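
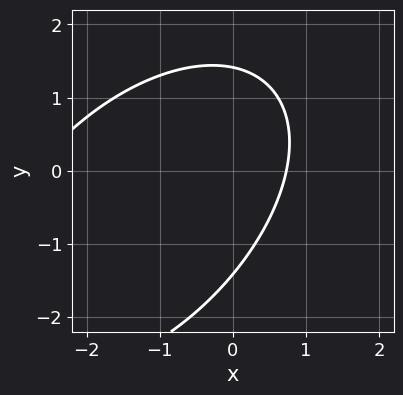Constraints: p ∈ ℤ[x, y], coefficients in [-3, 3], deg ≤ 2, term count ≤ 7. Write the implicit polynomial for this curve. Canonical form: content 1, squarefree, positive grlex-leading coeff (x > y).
x^2 - x*y + y^2 + 2*x - 2

The degree is 2 — a generic line meets the curve in up to 2 points.
The integer polynomial consistent with all of this is the stated p.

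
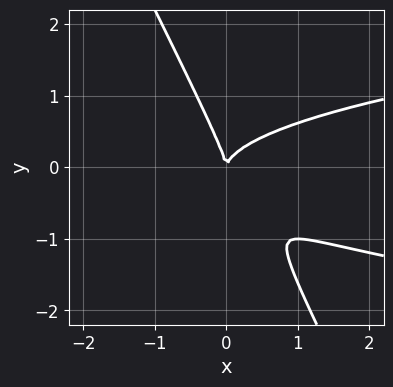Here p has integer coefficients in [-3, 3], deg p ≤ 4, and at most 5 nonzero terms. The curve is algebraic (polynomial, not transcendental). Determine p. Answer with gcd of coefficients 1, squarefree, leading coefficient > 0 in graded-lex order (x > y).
2*x*y^2 + y^3 - x^2

Degree: the shape is more complex than any degree-2 curve, so deg p = 3.
Checking where it meets the axes: it meets the y-axis at y = 0 (among the integer gridlines); it crosses the x-axis at the gridline x = 0.
The integer polynomial consistent with all of this is the stated p.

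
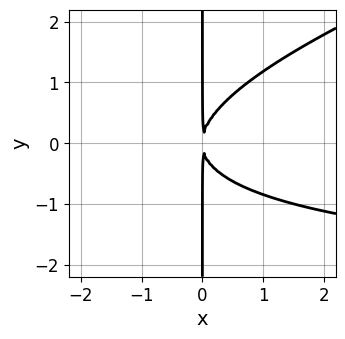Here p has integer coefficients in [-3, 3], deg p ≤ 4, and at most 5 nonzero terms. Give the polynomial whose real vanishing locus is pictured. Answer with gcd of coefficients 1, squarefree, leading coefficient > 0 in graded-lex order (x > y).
x^2*y - 3*x*y^2 + 3*x^2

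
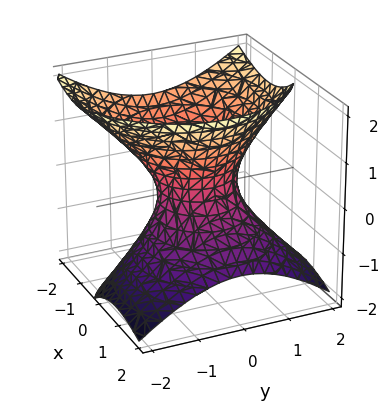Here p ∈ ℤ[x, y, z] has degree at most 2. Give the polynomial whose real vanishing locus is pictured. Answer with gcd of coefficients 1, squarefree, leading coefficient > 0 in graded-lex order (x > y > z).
3*x^2 + 3*x*z + 3*y^2 - 3*z^2 - 2

First, deg p = 2.
Next, checking where it meets the axes: it misses every integer gridline on the z-axis.
Finally, matching integer coefficients to the picture gives p.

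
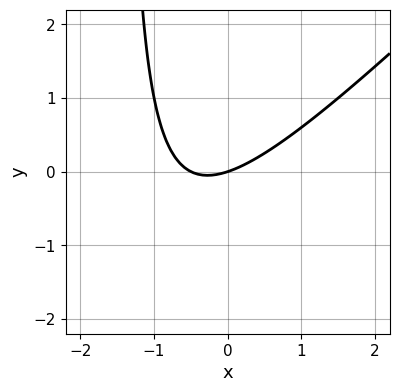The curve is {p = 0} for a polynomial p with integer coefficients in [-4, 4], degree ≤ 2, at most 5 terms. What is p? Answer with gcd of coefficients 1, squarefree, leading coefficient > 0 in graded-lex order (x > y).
First, deg p = 2. A generic line meets the curve in up to 2 points.
Then, from the visible intercepts: it crosses the x-axis at the gridline x = 0; it crosses the y-axis at the gridline y = 0.
Finally, matching integer coefficients to the picture gives p.

2*x^2 - 2*x*y + x - 3*y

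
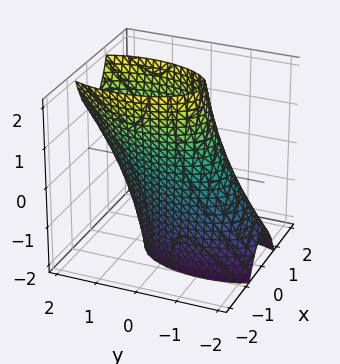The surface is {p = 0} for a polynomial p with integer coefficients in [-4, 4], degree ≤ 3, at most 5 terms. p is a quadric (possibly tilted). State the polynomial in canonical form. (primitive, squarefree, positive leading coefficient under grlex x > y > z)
(a) deg p = 2.
(b) Reading off the gridlines: it misses every integer gridline on the z-axis.
(c) These observations pin down the coefficients.

3*x^2 + y^2 - y*z - 2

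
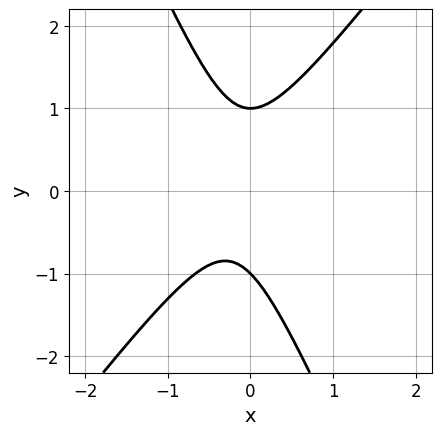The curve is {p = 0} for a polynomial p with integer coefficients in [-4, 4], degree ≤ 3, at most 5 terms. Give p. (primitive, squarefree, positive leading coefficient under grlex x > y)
3*x^2 - x*y - y^2 + x + 1

First, the degree is 2 — no degree-1 curve has this shape.
Next, from the axis intercepts and sections: the curve avoids every integer x-axis point in the box; among the integer gridlines, it crosses the y-axis at y ∈ {-1, 1}.
Finally, matching integer coefficients to the picture gives p.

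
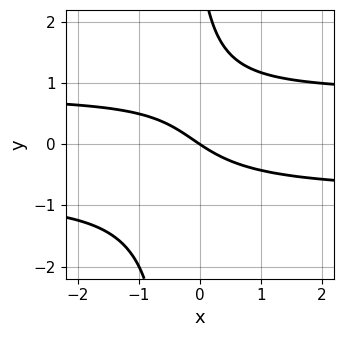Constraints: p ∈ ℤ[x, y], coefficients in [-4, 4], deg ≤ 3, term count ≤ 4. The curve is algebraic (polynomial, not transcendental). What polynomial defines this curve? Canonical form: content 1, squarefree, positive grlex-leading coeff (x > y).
3*x*y^2 + y^2 - 2*x - 3*y

(a) Degree: the shape is more complex than any degree-2 curve, so deg p = 3.
(b) Reading off the gridlines: one y-axis crossing is at y = 0; it crosses the x-axis at the gridline x = 0.
(c) Solving for integer coefficients yields p as stated.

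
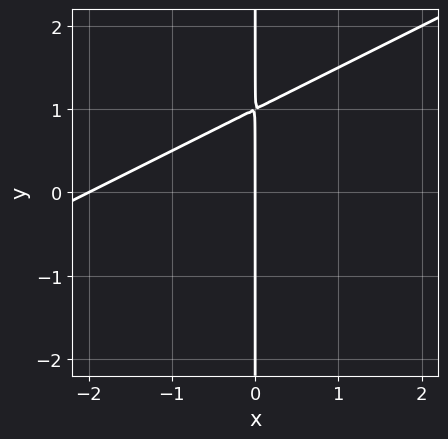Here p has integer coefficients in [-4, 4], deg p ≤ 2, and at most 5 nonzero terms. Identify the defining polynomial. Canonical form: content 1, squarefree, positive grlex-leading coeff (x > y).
(a) The degree is 2 — the shape is more complex than any degree-1 curve.
(b) Reading off the gridlines: every point of the y-axis in the box is on the curve; the x-axis gridline crossings are at x ∈ {-2, 0}.
(c) These observations pin down the coefficients.

x^2 - 2*x*y + 2*x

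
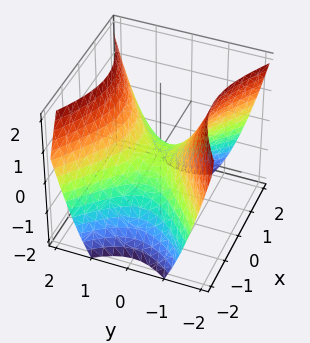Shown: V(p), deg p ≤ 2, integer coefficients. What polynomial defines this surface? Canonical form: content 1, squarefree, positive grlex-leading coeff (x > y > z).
2*x^2 - 3*y^2 + 3*z

First, the degree is 2 — a saddle surface; a quadric.
Next, symmetries: it's symmetric under y → −y, forcing even powers of y; the x ↦ −x reflection is a symmetry, so x appears only in even powers.
Then, from the visible intercepts: it meets the x-axis at x = 0 (among the integer gridlines); it crosses the y-axis at the gridline y = 0; it crosses the z-axis at the gridline z = 0.
Finally, putting this together gives p.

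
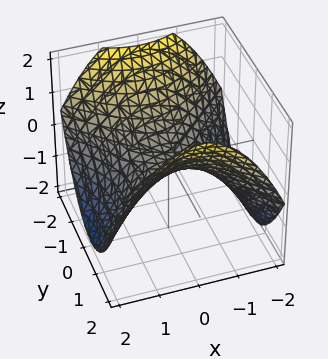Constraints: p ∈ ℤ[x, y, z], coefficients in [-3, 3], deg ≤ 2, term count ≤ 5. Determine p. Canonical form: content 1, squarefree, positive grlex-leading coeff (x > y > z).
Degree: a hyperbolic paraboloid; a quadric, so deg p = 2.
Symmetries: the x ↦ −x reflection is a symmetry, so x appears only in even powers; the y ↦ −y reflection is a symmetry, so y appears only in even powers.
Reading off the gridlines: it meets the x-axis at x = 0 (among the integer gridlines); one y-axis crossing is at y = 0; it meets the z-axis at z = 0 (among the integer gridlines).
Fitting integer coefficients to these (and the overall shape) gives p.

x^2 - y^2 + 2*z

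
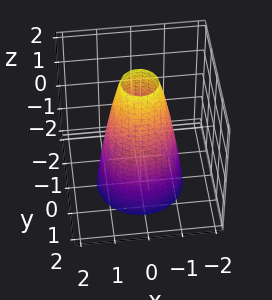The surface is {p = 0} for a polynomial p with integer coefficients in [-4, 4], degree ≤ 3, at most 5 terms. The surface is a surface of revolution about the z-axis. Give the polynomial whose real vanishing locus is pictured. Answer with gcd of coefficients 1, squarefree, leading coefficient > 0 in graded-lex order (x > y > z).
3*x^2 + 3*y^2 + z - 3

(a) Degree: the shape is more complex than any degree-1 surface, so deg p = 2.
(b) By symmetry, the surface is invariant under rotation about z: p = q(x² + y², z).
(c) Observable constraints: among the integer gridlines, it crosses the y-axis at y ∈ {-1, 1}; no z-intercept at any integer in the box; a circular section at z = -1 has radius between 1 and 2.
(d) Fitting integer coefficients to these (and the overall shape) gives p.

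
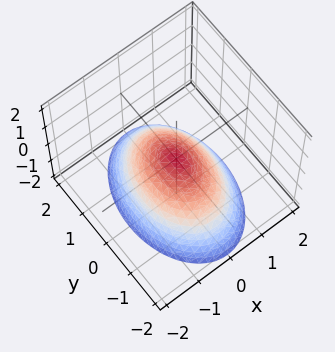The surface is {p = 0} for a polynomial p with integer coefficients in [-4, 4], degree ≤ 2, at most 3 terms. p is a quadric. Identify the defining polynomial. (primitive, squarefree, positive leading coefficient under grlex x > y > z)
First, degree: a single bowl opening along one axis; a quadric, so deg p = 2.
Next, symmetries: the x ↦ −x reflection is a symmetry, so x appears only in even powers; the y ↦ −y reflection is a symmetry, so y appears only in even powers.
Then, against the integer gridlines: it crosses the y-axis at the gridline y = 0; one x-axis crossing is at x = 0.
Finally, matching integer coefficients to the picture gives p.

2*x^2 + y^2 + 2*z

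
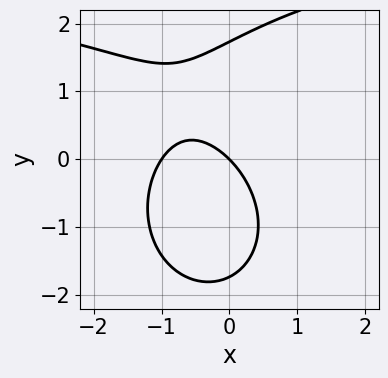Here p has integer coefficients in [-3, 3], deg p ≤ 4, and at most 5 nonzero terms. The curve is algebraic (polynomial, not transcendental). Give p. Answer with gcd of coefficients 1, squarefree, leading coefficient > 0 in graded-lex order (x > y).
x^2*y + y^3 - 3*x^2 - 3*x - 3*y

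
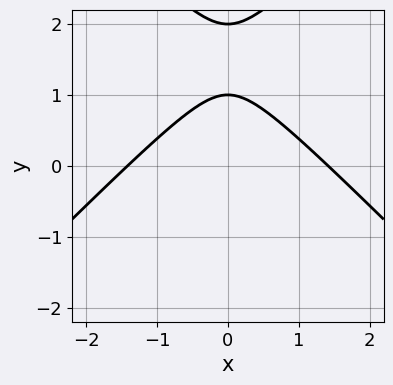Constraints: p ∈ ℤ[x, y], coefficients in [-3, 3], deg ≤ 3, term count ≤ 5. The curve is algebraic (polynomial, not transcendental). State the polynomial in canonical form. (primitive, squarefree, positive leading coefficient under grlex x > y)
First, the degree is 2 — the shape is more complex than any degree-1 curve.
Next, symmetries: mirror symmetry x ↦ −x ⇒ only even powers of x.
Then, from the visible intercepts: the y-axis gridline crossings are at y ∈ {1, 2}.
Finally, these observations pin down the coefficients.

x^2 - y^2 + 3*y - 2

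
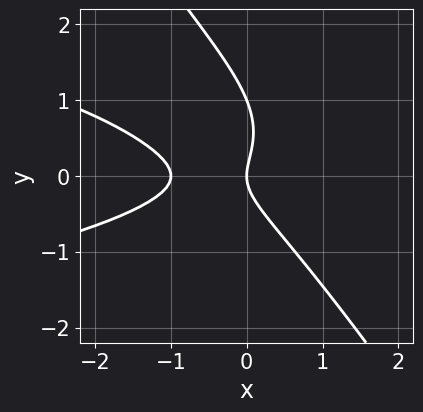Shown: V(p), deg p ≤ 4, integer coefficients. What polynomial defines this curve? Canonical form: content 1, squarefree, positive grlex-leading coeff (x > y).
1. Degree: the shape is more complex than any degree-2 curve, so deg p = 3.
2. From the axis intercepts and sections: among the integer gridlines, it crosses the x-axis at x ∈ {-1, 0}; the y-axis gridline crossings are at y ∈ {0, 1}.
3. Matching integer coefficients to the picture gives p.

3*x*y^2 + 2*y^3 + 2*x^2 - 2*y^2 + 2*x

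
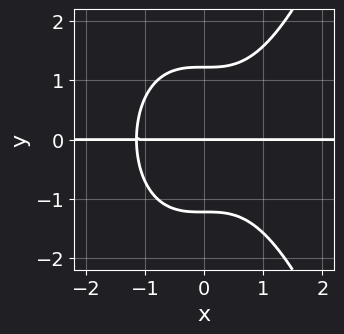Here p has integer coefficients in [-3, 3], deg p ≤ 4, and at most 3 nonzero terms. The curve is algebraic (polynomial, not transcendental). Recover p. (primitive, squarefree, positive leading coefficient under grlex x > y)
The degree is 4 — no degree-3 curve has this shape.
From the axis intercepts and sections: it crosses the y-axis at the gridline y = 0; the visible x-axis segment lies entirely on the curve.
Together with the visible shape, these determine p as stated.

2*x^3*y - 2*y^3 + 3*y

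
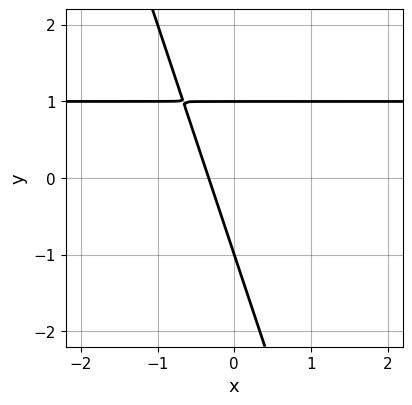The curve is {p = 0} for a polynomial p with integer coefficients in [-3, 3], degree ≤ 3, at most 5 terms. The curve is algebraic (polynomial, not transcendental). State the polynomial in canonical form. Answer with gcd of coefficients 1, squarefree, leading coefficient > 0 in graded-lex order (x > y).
3*x*y + y^2 - 3*x - 1

First, the degree is 2 — a generic line meets the curve in up to 2 points.
Next, against the integer gridlines: the y-axis gridline crossings are at y ∈ {-1, 1}.
Finally, fitting integer coefficients to these (and the overall shape) gives p.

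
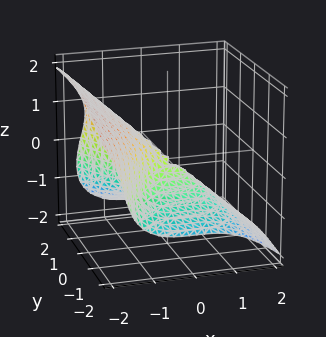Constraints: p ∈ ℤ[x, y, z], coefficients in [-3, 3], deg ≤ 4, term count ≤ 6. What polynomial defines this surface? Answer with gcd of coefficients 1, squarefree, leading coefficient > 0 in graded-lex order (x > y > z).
2*x^3 + 3*z^3 + 2*y^2 - 2*y*z

(a) Degree: no degree-2 surface has this shape, so deg p = 3.
(b) Reading off the gridlines: it crosses the y-axis at the gridline y = 0; it crosses the x-axis at the gridline x = 0.
(c) Matching integer coefficients to the picture gives p.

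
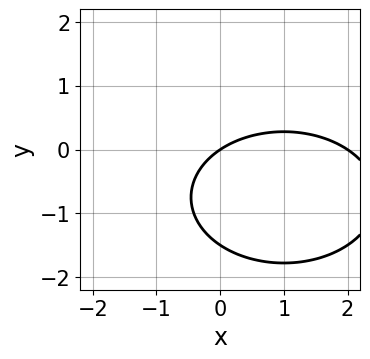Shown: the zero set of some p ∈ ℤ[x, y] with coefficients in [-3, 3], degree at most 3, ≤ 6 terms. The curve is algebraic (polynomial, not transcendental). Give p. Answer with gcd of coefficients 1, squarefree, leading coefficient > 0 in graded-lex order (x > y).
1. The degree is 2 — a generic line meets the curve in up to 2 points.
2. Against the integer gridlines: it crosses the y-axis at the gridline y = 0; among the integer gridlines, it crosses the x-axis at x ∈ {0, 2}.
3. The integer polynomial consistent with all of this is the stated p.

x^2 + 2*y^2 - 2*x + 3*y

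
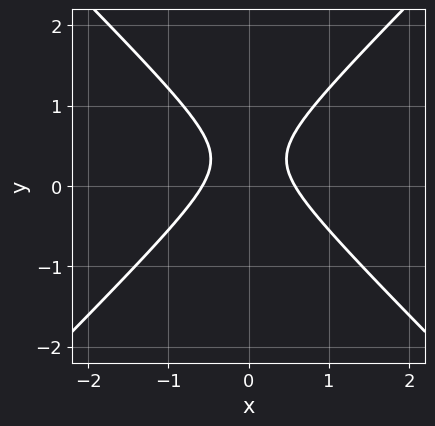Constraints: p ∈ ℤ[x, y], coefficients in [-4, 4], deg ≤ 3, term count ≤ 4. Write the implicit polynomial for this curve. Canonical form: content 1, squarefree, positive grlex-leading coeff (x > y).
3*x^2 - 3*y^2 + 2*y - 1

First, degree: no degree-1 curve has this shape, so deg p = 2.
Next, symmetries: mirror symmetry x ↦ −x ⇒ only even powers of x.
Then, from the axis intercepts and sections: no y-intercept at any integer in the box.
Finally, matching integer coefficients to the picture gives p.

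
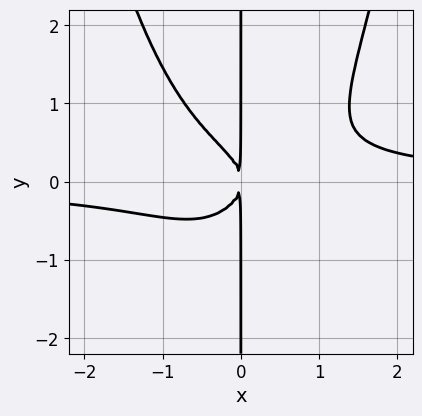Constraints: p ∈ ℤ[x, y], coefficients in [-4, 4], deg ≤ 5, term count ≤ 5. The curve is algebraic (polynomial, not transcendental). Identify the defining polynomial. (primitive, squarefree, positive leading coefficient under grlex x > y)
3*x^3*y - 3*x*y^2 - 2*x^2

First, deg p = 4.
Next, from the visible intercepts: the visible y-axis segment lies entirely on the curve.
Finally, fitting integer coefficients to these (and the overall shape) gives p.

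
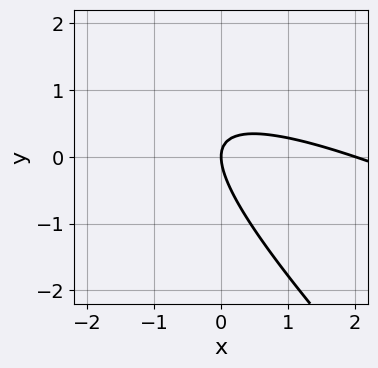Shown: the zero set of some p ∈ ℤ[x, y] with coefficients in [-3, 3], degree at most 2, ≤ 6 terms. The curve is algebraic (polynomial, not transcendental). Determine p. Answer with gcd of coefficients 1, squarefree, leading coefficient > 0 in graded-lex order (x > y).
x^2 + 3*x*y + 2*y^2 - 2*x

(a) The degree is 2 — a generic line meets the curve in up to 2 points.
(b) From the axis intercepts and sections: it meets the y-axis at y = 0 (among the integer gridlines); the x-axis gridline crossings are at x ∈ {0, 2}.
(c) Together with the visible shape, these determine p as stated.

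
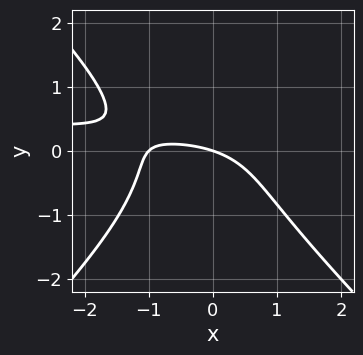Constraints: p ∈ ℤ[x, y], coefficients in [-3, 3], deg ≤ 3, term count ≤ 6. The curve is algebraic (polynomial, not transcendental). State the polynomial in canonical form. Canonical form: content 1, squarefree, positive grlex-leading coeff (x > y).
2*x^2*y - 2*y^3 - x^2 - x - 3*y

1. deg p = 3. No degree-2 curve has this shape.
2. Observable constraints: it crosses the y-axis at the gridline y = 0; among the integer gridlines, it crosses the x-axis at x ∈ {-1, 0}.
3. Assembling these constraints gives the stated polynomial.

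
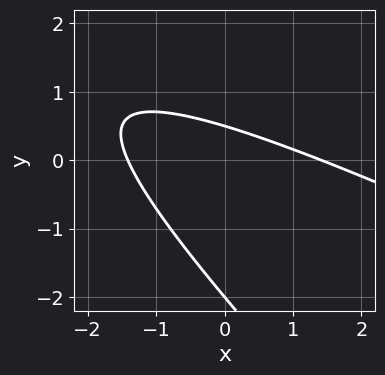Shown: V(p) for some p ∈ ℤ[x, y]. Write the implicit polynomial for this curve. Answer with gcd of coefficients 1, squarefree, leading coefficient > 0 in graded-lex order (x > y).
x^2 + 3*x*y + 2*y^2 + 3*y - 2

First, deg p = 2. A generic line meets the curve in up to 2 points.
Next, from the visible intercepts: it meets the y-axis at y = -2 (among the integer gridlines).
Finally, matching integer coefficients to the picture gives p.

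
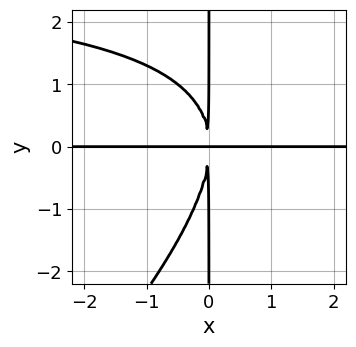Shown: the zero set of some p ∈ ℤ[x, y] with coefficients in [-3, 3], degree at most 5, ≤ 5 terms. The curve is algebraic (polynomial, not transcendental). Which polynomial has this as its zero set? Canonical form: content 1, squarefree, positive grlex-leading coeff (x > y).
The degree is 4 — a generic line meets the curve in up to 4 points.
Against the integer gridlines: the visible x-axis segment lies entirely on the curve; every point of the y-axis in the box is on the curve.
Fitting integer coefficients to these (and the overall shape) gives p.

x^2*y^2 - x*y^3 - 3*x^2*y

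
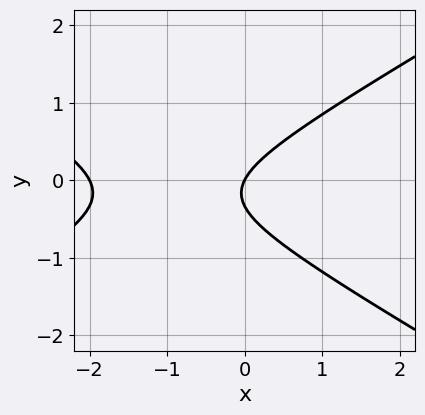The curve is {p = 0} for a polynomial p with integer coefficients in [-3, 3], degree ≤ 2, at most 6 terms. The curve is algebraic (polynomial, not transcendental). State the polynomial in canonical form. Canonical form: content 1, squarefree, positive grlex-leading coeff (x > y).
1. deg p = 2. No degree-1 curve has this shape.
2. From the visible intercepts: one y-axis crossing is at y = 0; the x-axis gridline crossings are at x ∈ {-2, 0}.
3. Fitting integer coefficients to these (and the overall shape) gives p.

x^2 - 3*y^2 + 2*x - y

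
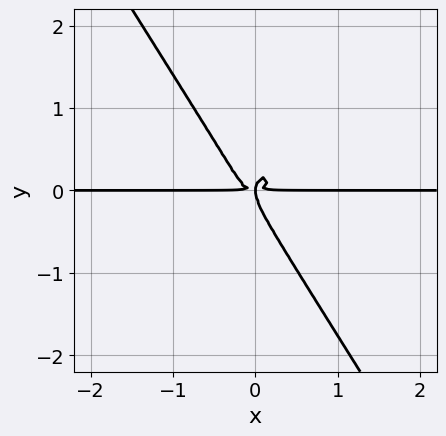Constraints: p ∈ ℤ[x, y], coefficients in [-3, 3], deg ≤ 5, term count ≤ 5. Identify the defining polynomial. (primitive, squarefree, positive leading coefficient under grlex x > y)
3*x^3*y + 2*x*y^3 + 2*y^4 - x*y^2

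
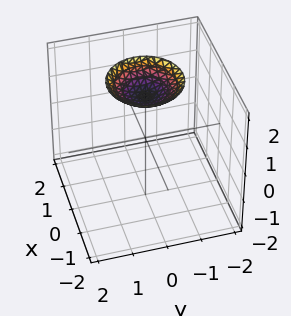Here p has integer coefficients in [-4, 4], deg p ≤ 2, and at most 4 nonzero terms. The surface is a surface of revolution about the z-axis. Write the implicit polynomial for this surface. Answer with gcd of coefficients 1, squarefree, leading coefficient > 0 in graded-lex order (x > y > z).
(a) The degree is 2 — a generic line meets the surface in up to 2 points.
(b) Symmetries: every cross-section ⟂ z is a circle, so x, y appear only via x² + y².
(c) From the visible intercepts: it misses every integer gridline on the y-axis; no x-intercept at any integer in the box.
(d) The integer polynomial consistent with all of this is the stated p.

x^2 + y^2 - 2*z + 3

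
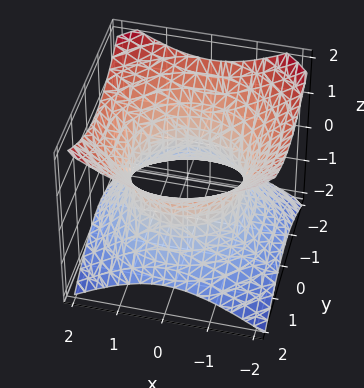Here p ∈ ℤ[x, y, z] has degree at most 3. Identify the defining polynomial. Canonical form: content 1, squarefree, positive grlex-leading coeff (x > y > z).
2*x^2 + 2*y^2 - 3*z^2 - 3

1. The degree is 2 — an hourglass — one-sheet hyperboloid; a quadric.
2. Symmetries: rotational symmetry about the z-axis ⇒ p depends on x, y only through x² + y²; mirror symmetry z ↦ −z ⇒ only even powers of z.
3. Observable constraints: it misses every integer gridline on the z-axis; a circular section at z = 0 has radius between 1 and 2.
4. The integer polynomial consistent with all of this is the stated p.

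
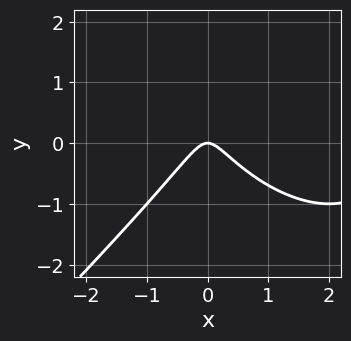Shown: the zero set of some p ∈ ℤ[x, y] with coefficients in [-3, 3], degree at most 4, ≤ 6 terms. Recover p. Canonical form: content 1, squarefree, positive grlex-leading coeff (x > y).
The degree is 3 — no degree-2 curve has this shape.
Observable constraints: it crosses the x-axis at the gridline x = 0; it crosses the y-axis at the gridline y = 0.
Matching integer coefficients to the picture gives p.

x^3 - y^3 - 3*x^2 + 2*y^2 - y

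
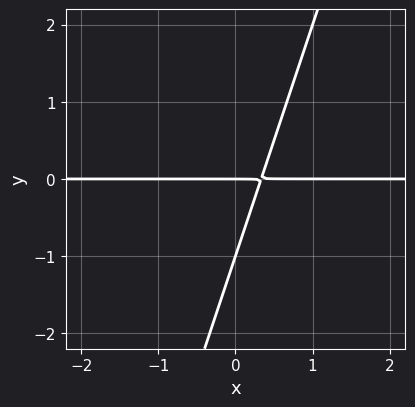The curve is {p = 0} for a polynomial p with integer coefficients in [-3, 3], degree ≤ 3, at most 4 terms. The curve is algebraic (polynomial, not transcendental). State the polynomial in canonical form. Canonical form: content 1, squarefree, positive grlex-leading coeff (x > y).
3*x*y - y^2 - y

deg p = 2. No degree-1 curve has this shape.
Observable constraints: the y-axis gridline crossings are at y ∈ {-1, 0}; every point of the x-axis in the box is on the curve.
Matching integer coefficients to the picture gives p.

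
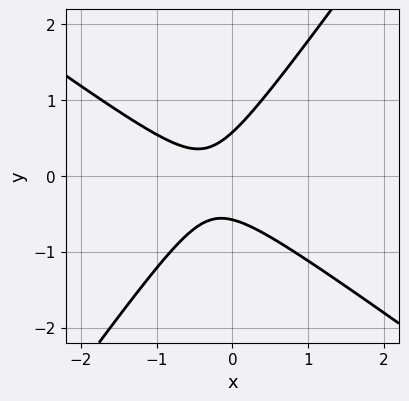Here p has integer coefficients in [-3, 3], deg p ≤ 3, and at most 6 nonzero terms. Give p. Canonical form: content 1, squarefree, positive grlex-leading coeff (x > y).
First, degree: the shape is more complex than any degree-1 curve, so deg p = 2.
Then, from the axis intercepts and sections: no x-intercept at any integer in the box.
Finally, fitting integer coefficients to these (and the overall shape) gives p.

3*x^2 + 2*x*y - 3*y^2 + 2*x + 1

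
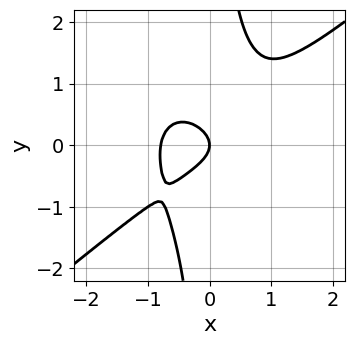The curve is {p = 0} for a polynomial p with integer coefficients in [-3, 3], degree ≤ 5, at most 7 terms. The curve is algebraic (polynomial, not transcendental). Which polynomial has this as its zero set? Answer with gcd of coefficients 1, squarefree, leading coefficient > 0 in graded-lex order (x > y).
2*x^4 - x^3*y - 2*x*y^3 + 2*y^2 + x

Degree: a generic line meets the curve in up to 4 points, so deg p = 4.
From the visible intercepts: it meets the x-axis at x = 0 (among the integer gridlines); it crosses the y-axis at the gridline y = 0.
These observations pin down the coefficients.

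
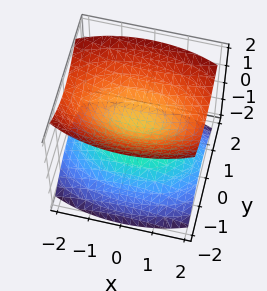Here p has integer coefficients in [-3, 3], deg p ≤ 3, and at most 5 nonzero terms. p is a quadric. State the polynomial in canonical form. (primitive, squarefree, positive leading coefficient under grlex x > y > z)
x^2 + 3*y^2 - 3*z^2 + 1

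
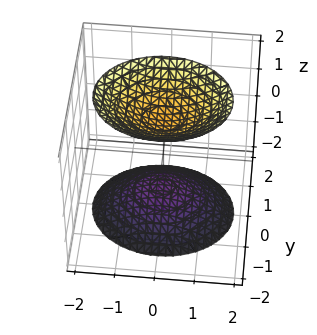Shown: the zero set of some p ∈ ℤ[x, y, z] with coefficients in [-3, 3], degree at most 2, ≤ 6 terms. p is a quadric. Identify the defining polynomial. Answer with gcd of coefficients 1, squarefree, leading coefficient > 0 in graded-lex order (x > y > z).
2*x^2 + 3*y^2 - 2*z^2 + 3

First, the picture has 2 separate pieces. Treating them together as one polynomial.
Then, deg p = 2. Two sheets facing apart; a quadric.
Then, symmetries: it's symmetric under x → −x, forcing even powers of x; it's symmetric under y → −y, forcing even powers of y; it's symmetric under z → −z, forcing even powers of z.
Next, against the integer gridlines: it misses every integer gridline on the x-axis; it misses every integer gridline on the y-axis.
Finally, the integer polynomial consistent with all of this is the stated p.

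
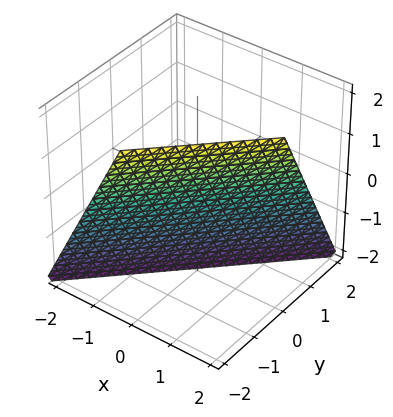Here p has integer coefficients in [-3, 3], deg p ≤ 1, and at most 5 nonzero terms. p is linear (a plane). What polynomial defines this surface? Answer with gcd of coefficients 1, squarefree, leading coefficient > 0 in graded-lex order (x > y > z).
2*x - 2*y - z - 2

(a) Degree: every cross-section is a straight line — this is a plane, so deg p = 1.
(b) Checking where it meets the axes: one z-axis crossing is at z = -2; one y-axis crossing is at y = -1; it crosses the x-axis at the gridline x = 1.
(c) Fitting integer coefficients to these (and the overall shape) gives p.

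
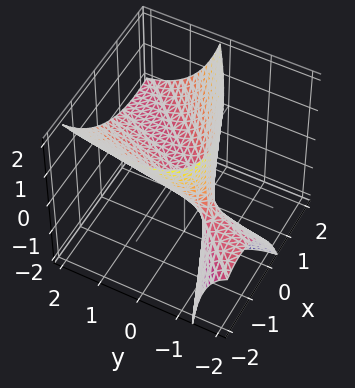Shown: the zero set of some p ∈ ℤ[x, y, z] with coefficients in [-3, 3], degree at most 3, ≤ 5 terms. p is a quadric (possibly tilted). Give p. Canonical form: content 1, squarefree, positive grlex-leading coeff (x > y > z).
First, the degree is 2 — the shape is more complex than any degree-1 surface.
Next, reading off the gridlines: it meets the x-axis at x = 0 (among the integer gridlines); it crosses the y-axis at the gridline y = 0; it meets the z-axis at z = 0 (among the integer gridlines).
Finally, assembling these constraints gives the stated polynomial.

2*x^2 - 3*x*y + y^2 - 3*y*z - 3*z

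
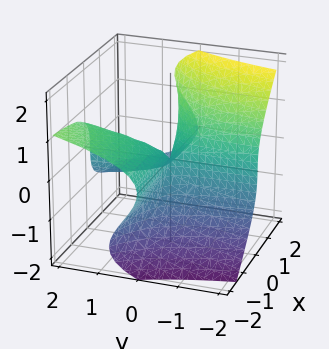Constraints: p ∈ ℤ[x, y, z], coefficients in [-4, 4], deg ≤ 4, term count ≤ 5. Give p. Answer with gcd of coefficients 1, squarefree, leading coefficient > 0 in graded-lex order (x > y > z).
deg p = 3. No degree-2 surface has this shape.
Observable constraints: every point of the x-axis in the box is on the surface; one z-axis crossing is at z = 0; every point of the y-axis in the box is on the surface.
The integer polynomial consistent with all of this is the stated p.

x*z^2 - z^3 - x*y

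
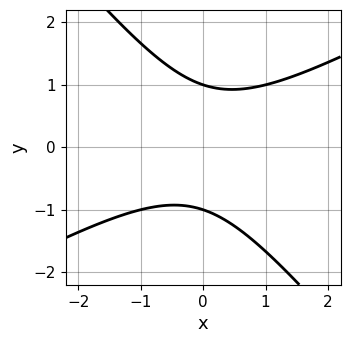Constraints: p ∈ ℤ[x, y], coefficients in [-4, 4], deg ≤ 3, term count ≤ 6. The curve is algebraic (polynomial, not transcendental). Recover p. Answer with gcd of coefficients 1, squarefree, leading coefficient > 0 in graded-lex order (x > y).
2*x^2 - 2*x*y - 3*y^2 + 3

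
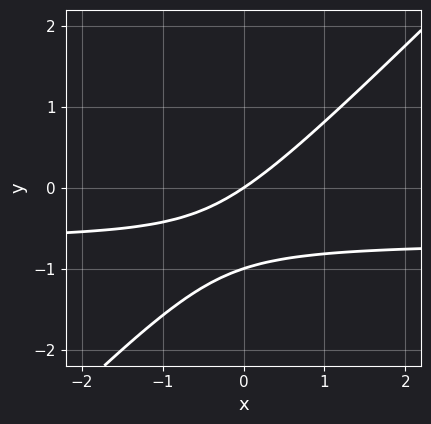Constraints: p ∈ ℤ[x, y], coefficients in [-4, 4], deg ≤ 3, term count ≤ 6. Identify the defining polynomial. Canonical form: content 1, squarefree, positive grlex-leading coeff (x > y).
3*x*y - 3*y^2 + 2*x - 3*y

1. deg p = 2.
2. Observable constraints: it meets the x-axis at x = 0 (among the integer gridlines); the y-axis gridline crossings are at y ∈ {-1, 0}.
3. Putting this together gives p.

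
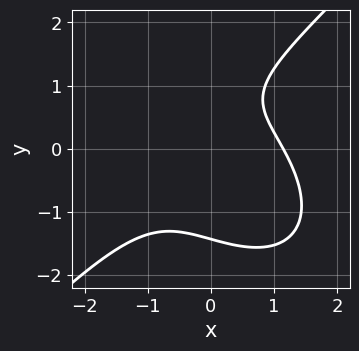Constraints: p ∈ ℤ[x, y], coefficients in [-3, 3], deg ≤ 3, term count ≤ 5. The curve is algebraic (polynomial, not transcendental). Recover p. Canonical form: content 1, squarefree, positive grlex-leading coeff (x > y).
2*x^3 - 2*y^3 + 2*x*y + 2*y - 3

First, degree: the shape is more complex than any degree-2 curve, so deg p = 3.
Finally, putting this together gives p.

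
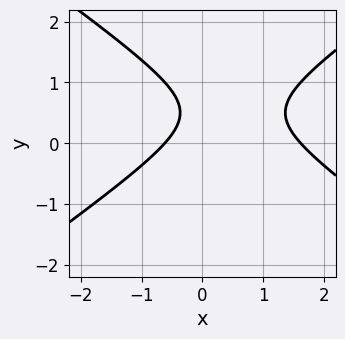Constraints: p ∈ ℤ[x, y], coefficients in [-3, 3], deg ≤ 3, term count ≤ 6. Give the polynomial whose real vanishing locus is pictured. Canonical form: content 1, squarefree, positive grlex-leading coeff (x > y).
1. deg p = 2. The shape is more complex than any degree-1 curve.
2. From the visible intercepts: no y-intercept at any integer in the box.
3. Fitting integer coefficients to these (and the overall shape) gives p.

x^2 - 2*y^2 - x + 2*y - 1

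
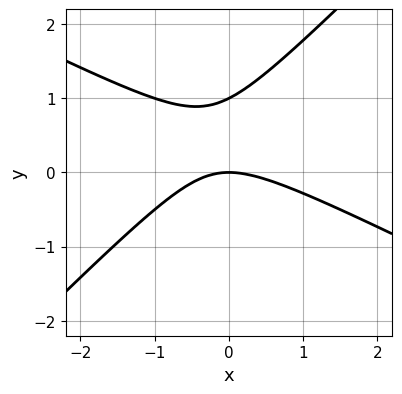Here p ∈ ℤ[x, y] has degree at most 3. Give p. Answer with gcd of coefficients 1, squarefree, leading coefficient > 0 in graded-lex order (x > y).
First, the degree is 2 — a generic line meets the curve in up to 2 points.
Next, observable constraints: it crosses the x-axis at the gridline x = 0; among the integer gridlines, it crosses the y-axis at y ∈ {0, 1}.
Finally, solving for integer coefficients yields p as stated.

x^2 + x*y - 2*y^2 + 2*y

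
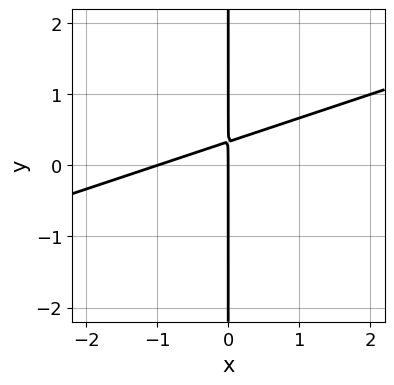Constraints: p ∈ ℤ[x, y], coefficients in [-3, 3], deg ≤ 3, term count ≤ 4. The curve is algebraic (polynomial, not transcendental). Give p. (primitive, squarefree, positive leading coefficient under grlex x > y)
(a) Degree: no degree-1 curve has this shape, so deg p = 2.
(b) Observable constraints: among the integer gridlines, it crosses the x-axis at x ∈ {-1, 0}; the visible y-axis segment lies entirely on the curve.
(c) These observations pin down the coefficients.

x^2 - 3*x*y + x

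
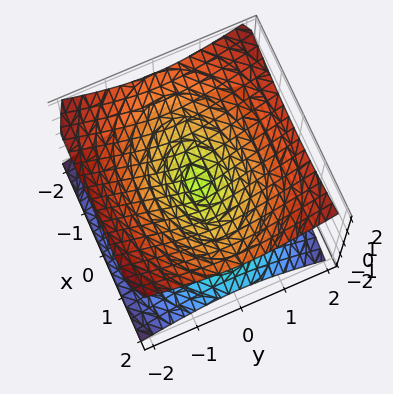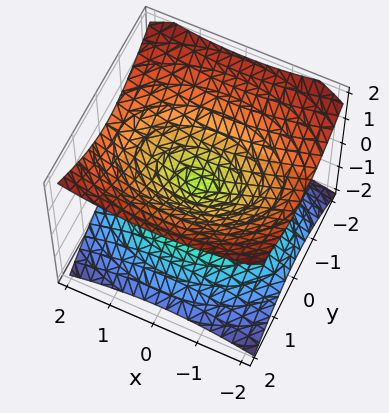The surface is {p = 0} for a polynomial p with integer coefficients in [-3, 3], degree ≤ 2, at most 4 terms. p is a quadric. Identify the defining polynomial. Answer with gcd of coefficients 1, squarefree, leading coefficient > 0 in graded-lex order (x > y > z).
The degree is 2 — a double cone through the origin; a quadric.
Symmetries: mirror symmetry y ↦ −y ⇒ only even powers of y; mirror symmetry z ↦ −z ⇒ only even powers of z; the x ↦ −x reflection is a symmetry, so x appears only in even powers.
From the visible intercepts: it crosses the z-axis at the gridline z = 0; one x-axis crossing is at x = 0.
Assembling these constraints gives the stated polynomial.

x^2 + 2*y^2 - 3*z^2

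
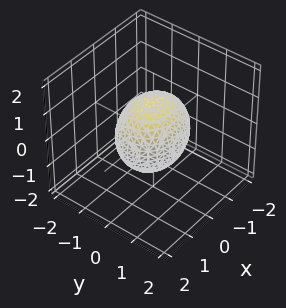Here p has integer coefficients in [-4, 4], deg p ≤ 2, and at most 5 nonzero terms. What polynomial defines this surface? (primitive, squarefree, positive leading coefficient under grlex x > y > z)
(a) The degree is 2 — bounded and convex; a quadric.
(b) Symmetries: the z ↦ −z reflection is a symmetry, so z appears only in even powers; the x ↦ −x reflection is a symmetry, so x appears only in even powers; the y ↦ −y reflection is a symmetry, so y appears only in even powers.
(c) Reading off the gridlines: among the integer gridlines, it crosses the y-axis at y ∈ {-1, 1}.
(d) Fitting integer coefficients to these (and the overall shape) gives p.

2*x^2 + 3*y^2 + 2*z^2 - 3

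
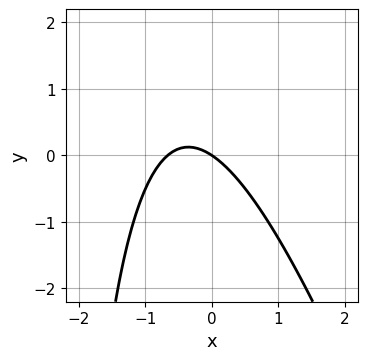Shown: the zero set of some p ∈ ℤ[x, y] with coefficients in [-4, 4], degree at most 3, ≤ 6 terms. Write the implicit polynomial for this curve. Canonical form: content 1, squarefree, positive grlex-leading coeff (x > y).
3*x^2 + x*y + 2*x + 3*y

(a) Degree: a generic line meets the curve in up to 2 points, so deg p = 2.
(b) From the axis intercepts and sections: it crosses the x-axis at the gridline x = 0; it meets the y-axis at y = 0 (among the integer gridlines).
(c) Matching integer coefficients to the picture gives p.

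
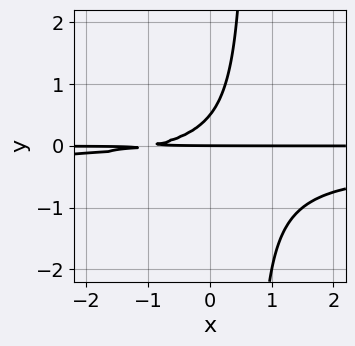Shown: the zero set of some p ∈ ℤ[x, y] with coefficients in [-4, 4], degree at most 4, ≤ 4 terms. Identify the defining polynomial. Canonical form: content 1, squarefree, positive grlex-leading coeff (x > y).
Degree: the shape is more complex than any degree-2 curve, so deg p = 3.
Observable constraints: every point of the x-axis in the box is on the curve; it meets the y-axis at y = 0 (among the integer gridlines).
Putting this together gives p.

3*x*y^2 + x*y - 2*y^2 + y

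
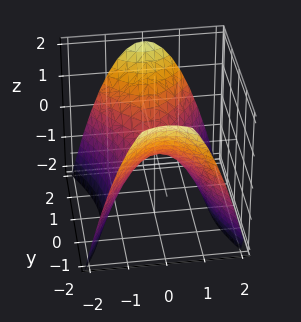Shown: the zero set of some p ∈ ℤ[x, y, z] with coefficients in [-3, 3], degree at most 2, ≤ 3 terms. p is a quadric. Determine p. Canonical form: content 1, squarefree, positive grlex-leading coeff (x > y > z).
1. Degree: a saddle surface; a quadric, so deg p = 2.
2. Symmetries: the x ↦ −x reflection is a symmetry, so x appears only in even powers; it's symmetric under y → −y, forcing even powers of y.
3. Checking where it meets the axes: one z-axis crossing is at z = 0; it meets the y-axis at y = 0 (among the integer gridlines); one x-axis crossing is at x = 0.
4. Putting this together gives p.

2*x^2 - y^2 + 2*z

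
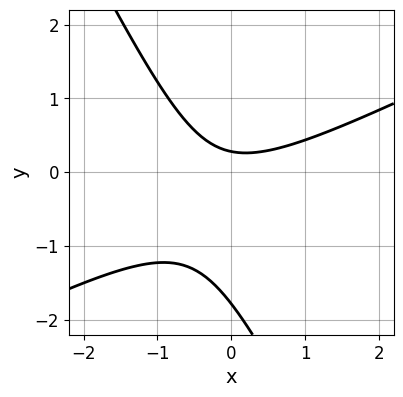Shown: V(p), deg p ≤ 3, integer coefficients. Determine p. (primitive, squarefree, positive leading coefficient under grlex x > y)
First, deg p = 2. No degree-1 curve has this shape.
Then, from the axis intercepts and sections: no x-intercept at any integer in the box.
Finally, solving for integer coefficients yields p as stated.

2*x^2 - 3*x*y - 2*y^2 - 3*y + 1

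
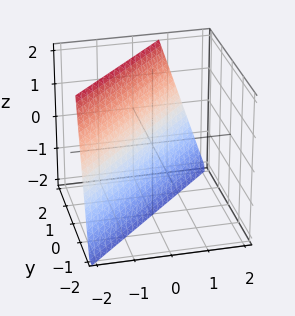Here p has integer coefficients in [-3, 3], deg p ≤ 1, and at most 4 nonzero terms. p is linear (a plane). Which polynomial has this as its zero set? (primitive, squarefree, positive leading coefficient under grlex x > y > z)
3*x - 3*y + z + 2

(a) The degree is 1 — every cross-section is a straight line — this is a plane.
(b) Observable constraints: it crosses the z-axis at the gridline z = -2.
(c) Putting this together gives p.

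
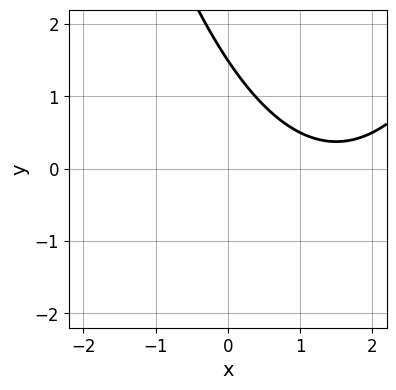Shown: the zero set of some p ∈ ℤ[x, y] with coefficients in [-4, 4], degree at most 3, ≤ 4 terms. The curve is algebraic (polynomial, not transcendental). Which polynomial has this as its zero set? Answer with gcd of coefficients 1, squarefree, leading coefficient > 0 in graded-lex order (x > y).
1. deg p = 2. No degree-1 curve has this shape.
2. Checking where it meets the axes: it misses every integer gridline on the x-axis.
3. Assembling these constraints gives the stated polynomial.

x^2 - 3*x - 2*y + 3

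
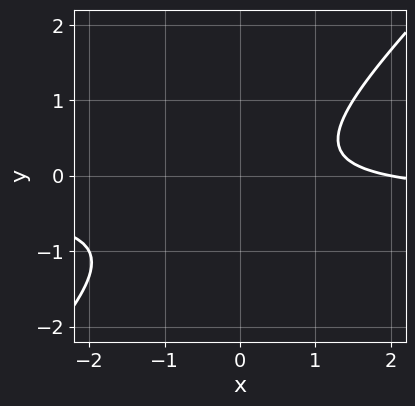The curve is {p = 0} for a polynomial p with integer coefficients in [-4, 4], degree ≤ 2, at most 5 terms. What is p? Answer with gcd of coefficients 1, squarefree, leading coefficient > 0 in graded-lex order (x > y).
3*x*y - 3*y^2 + x - y - 2

First, the degree is 2 — the shape is more complex than any degree-1 curve.
Next, against the integer gridlines: it meets the x-axis at x = 2 (among the integer gridlines); no y-intercept at any integer in the box.
Finally, the integer polynomial consistent with all of this is the stated p.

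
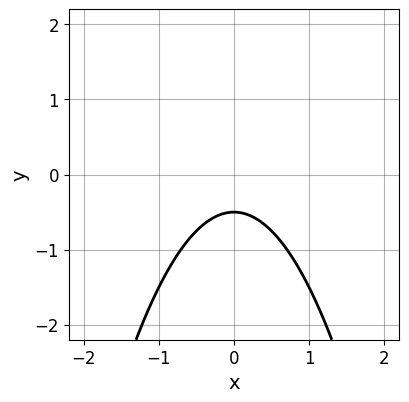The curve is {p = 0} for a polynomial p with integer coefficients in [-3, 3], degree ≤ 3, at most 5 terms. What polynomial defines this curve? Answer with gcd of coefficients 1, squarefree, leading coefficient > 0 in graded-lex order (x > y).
2*x^2 + 2*y + 1

First, degree: the shape is more complex than any degree-1 curve, so deg p = 2.
Then, symmetries: it's symmetric under x → −x, forcing even powers of x.
Next, checking where it meets the axes: it misses every integer gridline on the x-axis.
Finally, fitting integer coefficients to these (and the overall shape) gives p.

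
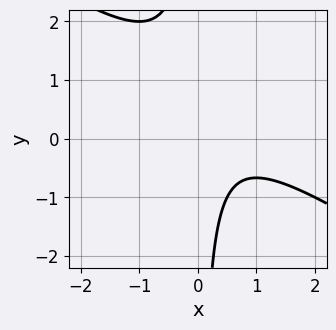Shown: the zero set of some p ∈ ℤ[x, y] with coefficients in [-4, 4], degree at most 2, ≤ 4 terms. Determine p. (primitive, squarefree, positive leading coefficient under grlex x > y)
2*x^2 + 3*x*y - 2*x + 2

The degree is 2 — the shape is more complex than any degree-1 curve.
Observable constraints: no y-intercept at any integer in the box; the curve avoids every integer x-axis point in the box.
These observations pin down the coefficients.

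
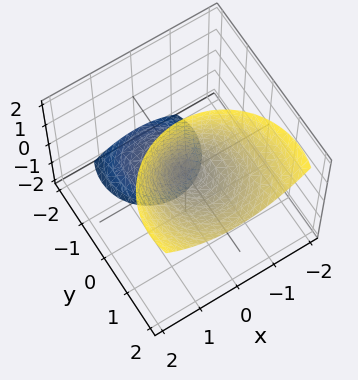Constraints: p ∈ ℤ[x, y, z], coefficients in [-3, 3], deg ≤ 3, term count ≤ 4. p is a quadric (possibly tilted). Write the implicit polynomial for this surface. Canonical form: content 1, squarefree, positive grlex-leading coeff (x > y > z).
(a) There are 2 components. They look like related sheets of one shape, so recover p as a whole.
(b) Degree: no degree-1 surface has this shape, so deg p = 2.
(c) From the axis intercepts and sections: it meets the x-axis at x = 0 (among the integer gridlines); it meets the z-axis at z = 0 (among the integer gridlines); it meets the y-axis at y = 0 (among the integer gridlines).
(d) Putting this together gives p.

2*x^2 + 2*y^2 - 3*y*z - z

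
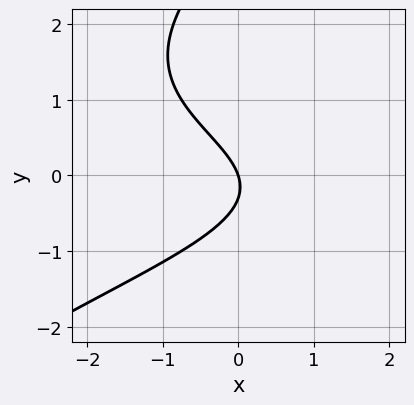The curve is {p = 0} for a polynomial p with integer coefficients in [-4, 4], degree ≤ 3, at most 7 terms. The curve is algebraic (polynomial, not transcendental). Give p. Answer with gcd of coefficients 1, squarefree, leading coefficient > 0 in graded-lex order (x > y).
1. deg p = 3. A generic line meets the curve in up to 3 points.
2. From the axis intercepts and sections: one y-axis crossing is at y = 0; it meets the x-axis at x = 0 (among the integer gridlines).
3. Putting this together gives p.

x*y^2 - y^3 + 3*y^2 + 3*x + y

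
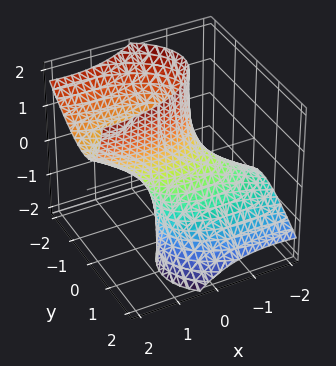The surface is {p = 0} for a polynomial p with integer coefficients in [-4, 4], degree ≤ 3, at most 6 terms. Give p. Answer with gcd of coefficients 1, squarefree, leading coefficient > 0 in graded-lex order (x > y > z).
(a) The degree is 2 — a generic line meets the surface in up to 2 points.
(b) Checking where it meets the axes: the x-axis gridline crossings are at x ∈ {-1, 1}; the surface avoids every integer z-axis point in the box.
(c) The integer polynomial consistent with all of this is the stated p.

x^2 - 2*x*z + 3*y^2 + 3*y*z - 1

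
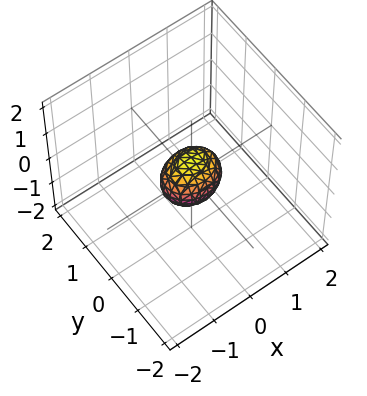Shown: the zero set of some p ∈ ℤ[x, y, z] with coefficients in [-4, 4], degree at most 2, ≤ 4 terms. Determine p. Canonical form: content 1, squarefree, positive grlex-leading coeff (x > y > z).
The degree is 2 — a closed, bounded, convex surface; a quadric.
Symmetries: mirror symmetry z ↦ −z ⇒ only even powers of z; it's symmetric under x → −x, forcing even powers of x; the y ↦ −y reflection is a symmetry, so y appears only in even powers.
Fitting integer coefficients to these (and the overall shape) gives p.

2*x^2 + 3*y^2 + 2*z^2 - 1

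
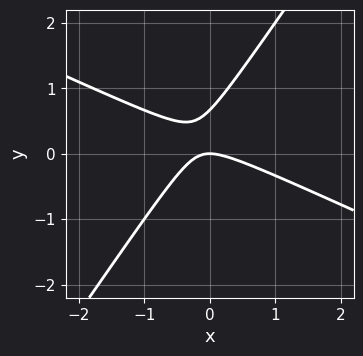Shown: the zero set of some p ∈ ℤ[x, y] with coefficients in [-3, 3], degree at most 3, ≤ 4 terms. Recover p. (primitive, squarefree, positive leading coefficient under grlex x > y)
2*x^2 + 3*x*y - 3*y^2 + 2*y

Degree: a generic line meets the curve in up to 2 points, so deg p = 2.
Checking where it meets the axes: it meets the y-axis at y = 0 (among the integer gridlines); one x-axis crossing is at x = 0.
Fitting integer coefficients to these (and the overall shape) gives p.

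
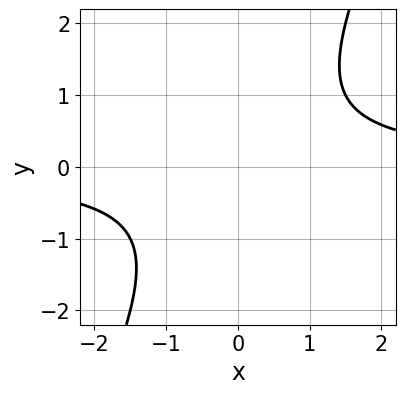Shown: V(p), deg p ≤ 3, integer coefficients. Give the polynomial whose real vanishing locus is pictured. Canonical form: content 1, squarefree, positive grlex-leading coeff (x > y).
First, the degree is 2 — no degree-1 curve has this shape.
Then, from the axis intercepts and sections: the curve avoids every integer x-axis point in the box; no y-intercept at any integer in the box.
Finally, matching integer coefficients to the picture gives p.

2*x*y - y^2 - 2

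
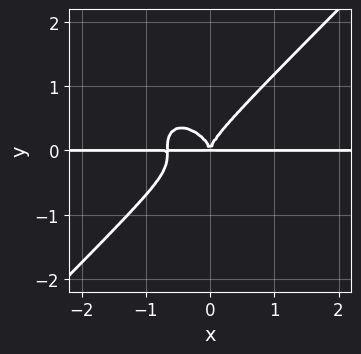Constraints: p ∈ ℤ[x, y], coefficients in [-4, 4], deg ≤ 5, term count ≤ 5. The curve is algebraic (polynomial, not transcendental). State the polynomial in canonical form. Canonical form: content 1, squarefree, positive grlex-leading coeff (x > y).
First, degree: a generic line meets the curve in up to 4 points, so deg p = 4.
Next, observable constraints: every point of the x-axis in the box is on the curve.
Finally, putting this together gives p.

3*x^3*y - 3*y^4 + 2*x^2*y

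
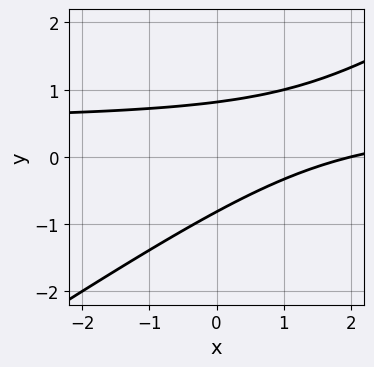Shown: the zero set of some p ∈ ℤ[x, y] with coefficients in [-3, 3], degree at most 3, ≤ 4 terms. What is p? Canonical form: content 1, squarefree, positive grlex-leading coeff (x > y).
Degree: a generic line meets the curve in up to 2 points, so deg p = 2.
Reading off the gridlines: it crosses the x-axis at the gridline x = 2.
These observations pin down the coefficients.

2*x*y - 3*y^2 - x + 2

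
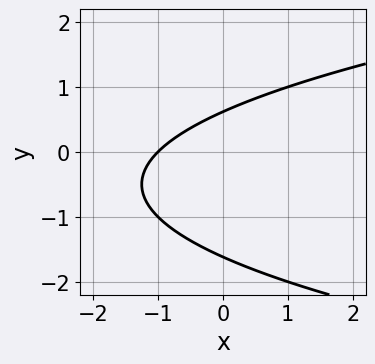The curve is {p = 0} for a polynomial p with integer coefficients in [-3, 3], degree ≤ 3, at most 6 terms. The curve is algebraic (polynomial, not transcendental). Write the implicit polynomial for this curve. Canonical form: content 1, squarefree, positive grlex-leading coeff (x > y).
(a) deg p = 2.
(b) Against the integer gridlines: it meets the x-axis at x = -1 (among the integer gridlines).
(c) The integer polynomial consistent with all of this is the stated p.

y^2 - x + y - 1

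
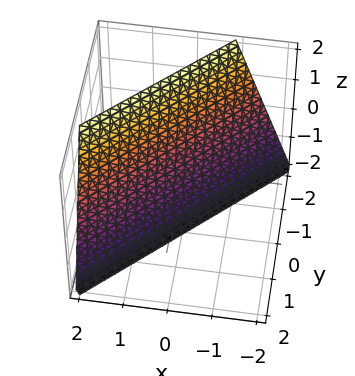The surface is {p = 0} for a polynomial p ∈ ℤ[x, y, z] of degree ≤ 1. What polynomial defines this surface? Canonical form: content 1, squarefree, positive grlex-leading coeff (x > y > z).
3*x - 3*y - z - 2

1. Degree: the surface is flat (a plane), so deg p = 1.
2. Observable constraints: one z-axis crossing is at z = -2.
3. Matching integer coefficients to the picture gives p.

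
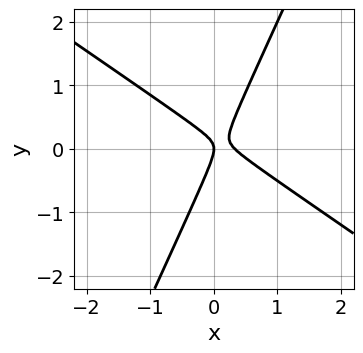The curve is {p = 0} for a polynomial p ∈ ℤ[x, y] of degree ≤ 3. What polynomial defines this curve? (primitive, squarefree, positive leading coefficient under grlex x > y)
First, the degree is 2 — a generic line meets the curve in up to 2 points.
Then, from the visible intercepts: one x-axis crossing is at x = 0; it meets the y-axis at y = 0 (among the integer gridlines).
Finally, the integer polynomial consistent with all of this is the stated p.

3*x^2 + 3*x*y - 2*y^2 - x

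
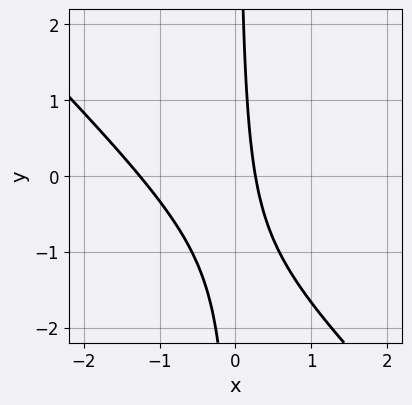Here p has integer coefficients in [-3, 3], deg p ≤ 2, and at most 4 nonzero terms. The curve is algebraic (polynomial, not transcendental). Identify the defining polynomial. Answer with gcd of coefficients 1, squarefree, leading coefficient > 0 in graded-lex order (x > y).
3*x^2 + 3*x*y + 3*x - 1

1. Degree: a generic line meets the curve in up to 2 points, so deg p = 2.
2. Observable constraints: no y-intercept at any integer in the box.
3. Solving for integer coefficients yields p as stated.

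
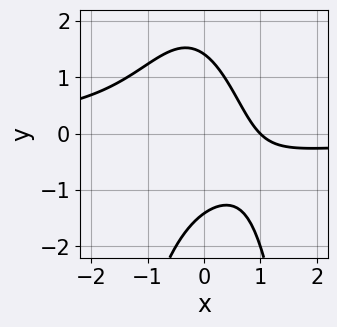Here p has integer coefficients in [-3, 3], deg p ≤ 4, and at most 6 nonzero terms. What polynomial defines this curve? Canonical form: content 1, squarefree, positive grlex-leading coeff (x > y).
2*x^2*y + y^2 + 2*x - 2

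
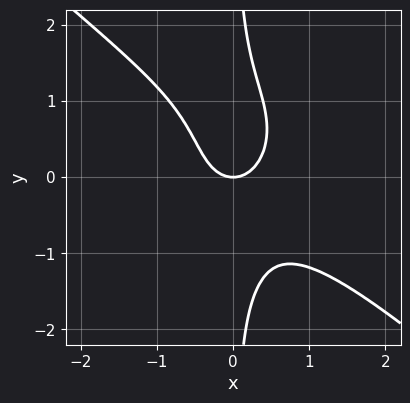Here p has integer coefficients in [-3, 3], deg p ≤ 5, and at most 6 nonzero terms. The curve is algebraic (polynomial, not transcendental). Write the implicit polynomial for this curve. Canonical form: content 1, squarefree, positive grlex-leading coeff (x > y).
2*x^4 + 3*x*y^3 + 2*x^2*y + 3*x^2 - 2*y

1. deg p = 4.
2. From the axis intercepts and sections: it crosses the y-axis at the gridline y = 0; one x-axis crossing is at x = 0.
3. These observations pin down the coefficients.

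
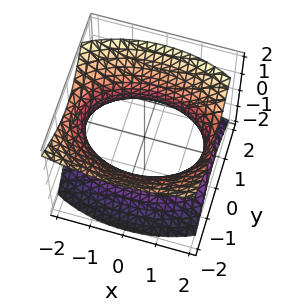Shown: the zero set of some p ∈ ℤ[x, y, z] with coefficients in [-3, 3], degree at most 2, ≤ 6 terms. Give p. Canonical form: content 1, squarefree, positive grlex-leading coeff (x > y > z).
x^2 + 2*y^2 + y*z - 2*z^2 - 3

(a) Degree: a generic line meets the surface in up to 2 points, so deg p = 2.
(b) From the axis intercepts and sections: it misses every integer gridline on the z-axis.
(c) The integer polynomial consistent with all of this is the stated p.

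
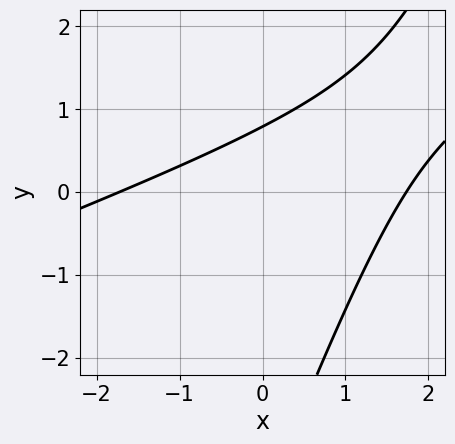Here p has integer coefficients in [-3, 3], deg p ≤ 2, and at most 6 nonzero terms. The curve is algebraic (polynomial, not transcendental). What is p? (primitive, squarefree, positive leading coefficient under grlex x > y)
(a) Degree: no degree-1 curve has this shape, so deg p = 2.
(b) Matching integer coefficients to the picture gives p.

x^2 - 3*x*y + y^2 + 3*y - 3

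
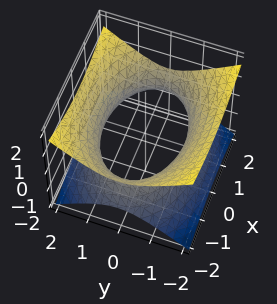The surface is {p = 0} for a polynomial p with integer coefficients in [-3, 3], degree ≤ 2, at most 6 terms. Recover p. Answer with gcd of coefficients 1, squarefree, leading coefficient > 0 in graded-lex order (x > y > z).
x^2 + 2*y^2 - 3*z^2 - 3

(a) Degree: an hourglass — one-sheet hyperboloid; a quadric, so deg p = 2.
(b) Symmetries: mirror symmetry y ↦ −y ⇒ only even powers of y; mirror symmetry x ↦ −x ⇒ only even powers of x; it's symmetric under z → −z, forcing even powers of z.
(c) Observable constraints: it misses every integer gridline on the z-axis.
(d) These observations pin down the coefficients.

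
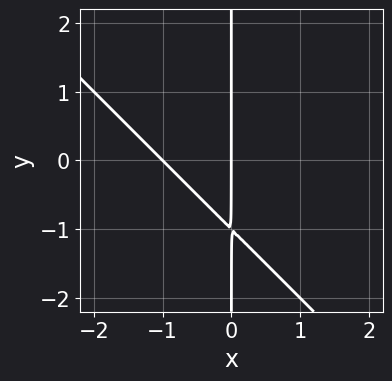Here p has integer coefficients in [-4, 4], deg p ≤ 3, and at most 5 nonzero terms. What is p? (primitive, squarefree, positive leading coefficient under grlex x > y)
1. Degree: a generic line meets the curve in up to 2 points, so deg p = 2.
2. From the visible intercepts: the x-axis gridline crossings are at x ∈ {-1, 0}; the visible y-axis segment lies entirely on the curve.
3. Assembling these constraints gives the stated polynomial.

x^2 + x*y + x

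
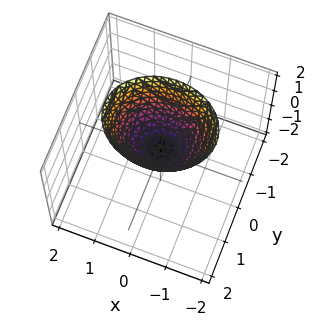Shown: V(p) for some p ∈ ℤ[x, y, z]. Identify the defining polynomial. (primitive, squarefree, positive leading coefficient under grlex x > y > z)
2*x^2 + 3*y^2 - 2*z

First, the degree is 2 — a single bowl opening along one axis; a quadric.
Then, symmetries: mirror symmetry y ↦ −y ⇒ only even powers of y; mirror symmetry x ↦ −x ⇒ only even powers of x.
Then, checking where it meets the axes: it meets the z-axis at z = 0 (among the integer gridlines); it meets the y-axis at y = 0 (among the integer gridlines); it crosses the x-axis at the gridline x = 0.
Finally, the integer polynomial consistent with all of this is the stated p.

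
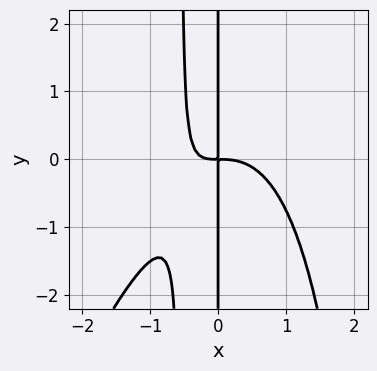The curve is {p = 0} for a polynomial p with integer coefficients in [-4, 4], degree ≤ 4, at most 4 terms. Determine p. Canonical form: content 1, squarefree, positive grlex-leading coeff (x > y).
3*x^4 - x^3*y + 3*x^2*y + 2*x*y

Degree: no degree-3 curve has this shape, so deg p = 4.
From the axis intercepts and sections: the visible y-axis segment lies entirely on the curve.
Fitting integer coefficients to these (and the overall shape) gives p.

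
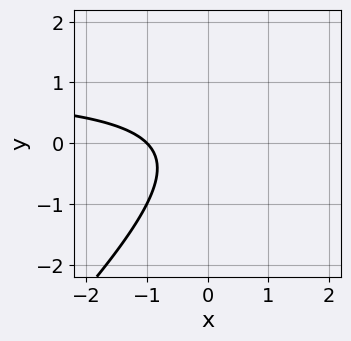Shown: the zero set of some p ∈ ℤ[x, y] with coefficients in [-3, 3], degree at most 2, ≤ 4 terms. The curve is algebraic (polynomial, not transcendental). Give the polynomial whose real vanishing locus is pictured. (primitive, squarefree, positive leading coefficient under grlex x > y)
1. deg p = 2. The shape is more complex than any degree-1 curve.
2. Against the integer gridlines: it misses every integer gridline on the y-axis; it meets the x-axis at x = -1 (among the integer gridlines).
3. Matching integer coefficients to the picture gives p.

x*y - y^2 - x - 1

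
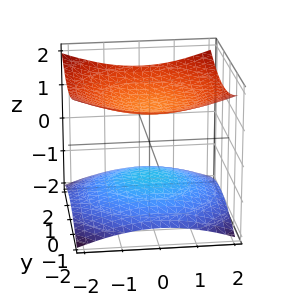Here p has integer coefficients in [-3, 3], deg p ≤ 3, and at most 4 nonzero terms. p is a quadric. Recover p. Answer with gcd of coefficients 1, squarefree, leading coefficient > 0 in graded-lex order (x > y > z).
First, there are 2 components. Treating them together as one polynomial.
Then, the degree is 2 — two sheets facing apart; a quadric.
Then, symmetry: every cross-section ⟂ z is a circle, so x, y appear only via x² + y²; mirror symmetry z ↦ −z ⇒ only even powers of z.
Next, against the integer gridlines: it misses every integer gridline on the x-axis; the surface avoids every integer y-axis point in the box; among the integer gridlines, it crosses the z-axis at z ∈ {-1, 1}.
Finally, solving for integer coefficients yields p as stated.

x^2 + y^2 - 3*z^2 + 3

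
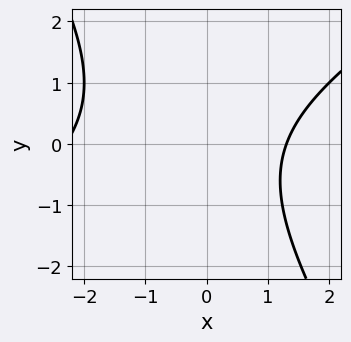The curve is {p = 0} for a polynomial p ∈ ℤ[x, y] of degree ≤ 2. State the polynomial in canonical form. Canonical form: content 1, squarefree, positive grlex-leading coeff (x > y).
1. Degree: no degree-1 curve has this shape, so deg p = 2.
2. Observable constraints: no y-intercept at any integer in the box.
3. Solving for integer coefficients yields p as stated.

x^2 - x*y - y^2 + x - 3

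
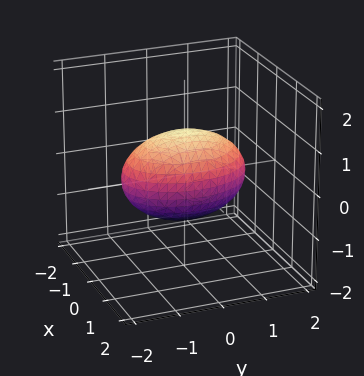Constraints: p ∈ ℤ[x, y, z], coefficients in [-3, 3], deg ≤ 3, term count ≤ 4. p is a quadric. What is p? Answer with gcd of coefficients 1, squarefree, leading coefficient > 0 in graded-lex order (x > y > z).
1. Degree: bounded and convex; a quadric, so deg p = 2.
2. Symmetries: the x ↦ −x reflection is a symmetry, so x appears only in even powers; it's symmetric under z → −z, forcing even powers of z; mirror symmetry y ↦ −y ⇒ only even powers of y.
3. From the axis intercepts and sections: among the integer gridlines, it crosses the z-axis at z ∈ {-1, 1}; among the integer gridlines, it crosses the x-axis at x ∈ {-1, 1}.
4. Solving for integer coefficients yields p as stated.

2*x^2 + y^2 + 2*z^2 - 2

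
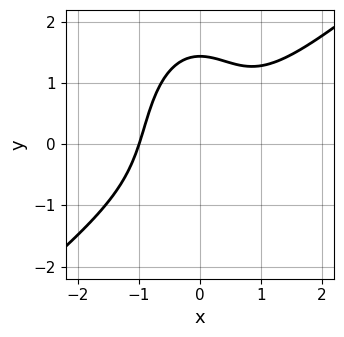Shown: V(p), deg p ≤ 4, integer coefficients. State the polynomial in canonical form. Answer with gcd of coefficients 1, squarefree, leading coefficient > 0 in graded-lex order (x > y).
1. The degree is 3 — the shape is more complex than any degree-2 curve.
2. Reading off the gridlines: it meets the x-axis at x = -1 (among the integer gridlines).
3. Fitting integer coefficients to these (and the overall shape) gives p.

3*x^3 - 3*x^2*y - y^3 + 3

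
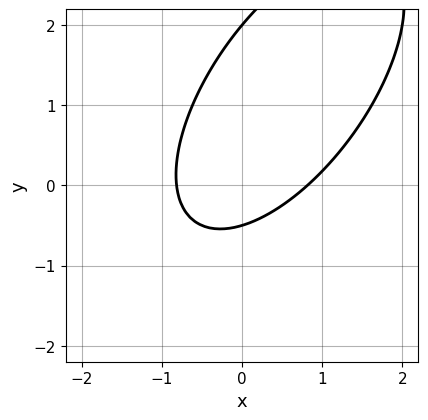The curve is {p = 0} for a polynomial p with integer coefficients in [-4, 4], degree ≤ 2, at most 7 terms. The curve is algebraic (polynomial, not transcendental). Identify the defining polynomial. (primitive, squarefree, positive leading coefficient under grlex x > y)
(a) deg p = 2. A generic line meets the curve in up to 2 points.
(b) Reading off the gridlines: it crosses the y-axis at the gridline y = 2.
(c) Matching integer coefficients to the picture gives p.

3*x^2 - 3*x*y + 2*y^2 - 3*y - 2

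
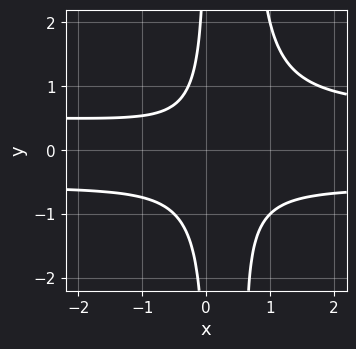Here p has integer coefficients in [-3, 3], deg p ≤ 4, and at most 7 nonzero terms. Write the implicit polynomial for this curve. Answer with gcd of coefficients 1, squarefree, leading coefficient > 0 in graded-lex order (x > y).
3*x^2*y^2 - 2*x*y^2 - x^2 - x*y - 1

First, deg p = 4.
Next, against the integer gridlines: it misses every integer gridline on the y-axis; no x-intercept at any integer in the box.
Finally, fitting integer coefficients to these (and the overall shape) gives p.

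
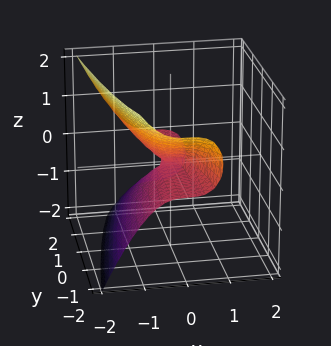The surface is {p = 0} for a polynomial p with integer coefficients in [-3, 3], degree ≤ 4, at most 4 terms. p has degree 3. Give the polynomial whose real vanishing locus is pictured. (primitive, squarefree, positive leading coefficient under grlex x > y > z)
First, degree: the shape is more complex than any degree-2 surface, so deg p = 3.
Next, reading off the gridlines: the visible y-axis segment lies entirely on the surface; it meets the x-axis at x = 0 (among the integer gridlines); it crosses the z-axis at the gridline z = 0.
Finally, assembling these constraints gives the stated polynomial.

3*x^3 + 2*y*z + 3*z^2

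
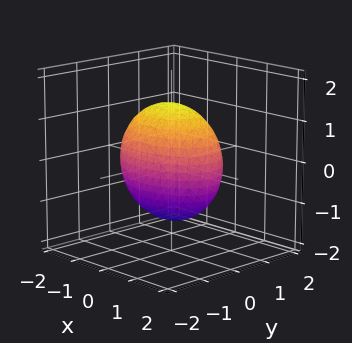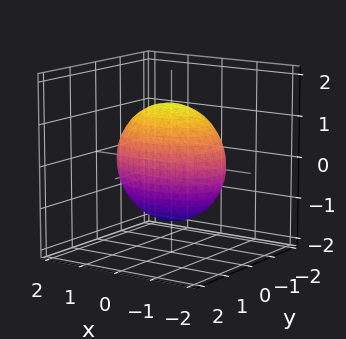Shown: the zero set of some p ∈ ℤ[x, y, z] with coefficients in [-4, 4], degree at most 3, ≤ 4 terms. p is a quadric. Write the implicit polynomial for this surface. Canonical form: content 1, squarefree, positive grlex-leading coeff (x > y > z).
x^2 + 2*y^2 + z^2 - 2

1. Degree: a closed, bounded, convex surface; a quadric, so deg p = 2.
2. Symmetries: the x ↦ −x reflection is a symmetry, so x appears only in even powers; the y ↦ −y reflection is a symmetry, so y appears only in even powers; it's symmetric under z → −z, forcing even powers of z.
3. From the visible intercepts: the y-axis gridline crossings are at y ∈ {-1, 1}.
4. Assembling these constraints gives the stated polynomial.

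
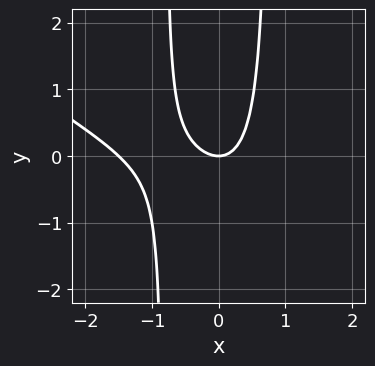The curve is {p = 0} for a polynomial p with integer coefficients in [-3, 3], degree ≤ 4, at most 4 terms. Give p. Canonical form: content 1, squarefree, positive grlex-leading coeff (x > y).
2*x^3 + 3*x^2*y + 3*x^2 - 2*y

1. The degree is 3 — a generic line meets the curve in up to 3 points.
2. From the axis intercepts and sections: one x-axis crossing is at x = 0; one y-axis crossing is at y = 0.
3. Assembling these constraints gives the stated polynomial.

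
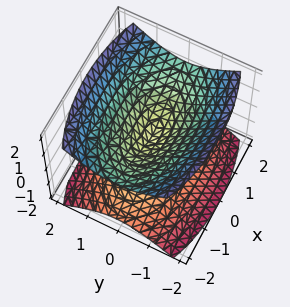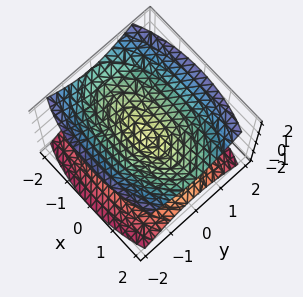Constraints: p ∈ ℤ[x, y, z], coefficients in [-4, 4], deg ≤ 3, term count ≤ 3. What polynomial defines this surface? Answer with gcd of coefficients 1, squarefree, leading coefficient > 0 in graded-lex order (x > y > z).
First, I count 2 distinct pieces. They look like related sheets of one shape, so recover p as a whole.
Then, the degree is 2 — two nappes meeting at a single point; a quadric.
Then, symmetries: mirror symmetry z ↦ −z ⇒ only even powers of z; it's symmetric under x → −x, forcing even powers of x; the y ↦ −y reflection is a symmetry, so y appears only in even powers.
Then, checking where it meets the axes: one z-axis crossing is at z = 0; one x-axis crossing is at x = 0; it crosses the y-axis at the gridline y = 0.
Finally, putting this together gives p.

x^2 + 3*y^2 - 3*z^2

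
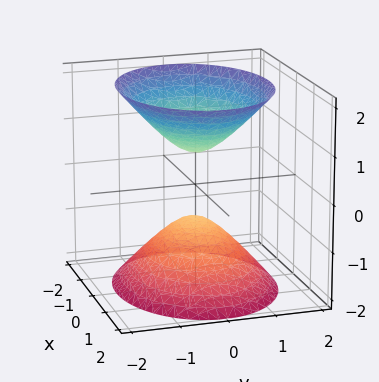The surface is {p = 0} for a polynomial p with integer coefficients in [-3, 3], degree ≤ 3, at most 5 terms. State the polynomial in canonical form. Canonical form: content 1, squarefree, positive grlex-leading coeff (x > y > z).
2*x^2 + 3*y^2 - 2*z^2 + 1

First, there are 2 components.
Next, the degree is 2 — two separate bowl-shaped sheets opening away from each other; a quadric.
Then, symmetries: the y ↦ −y reflection is a symmetry, so y appears only in even powers; mirror symmetry x ↦ −x ⇒ only even powers of x; it's symmetric under z → −z, forcing even powers of z.
Next, observable constraints: it misses every integer gridline on the y-axis; it misses every integer gridline on the x-axis.
Finally, together with the visible shape, these determine p as stated.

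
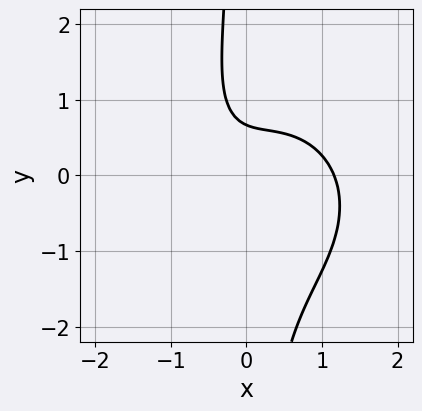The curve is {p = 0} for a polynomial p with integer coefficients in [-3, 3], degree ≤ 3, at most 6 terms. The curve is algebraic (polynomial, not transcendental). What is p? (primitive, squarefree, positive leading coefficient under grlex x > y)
deg p = 3.
Putting this together gives p.

3*x^3 + 3*x*y^2 - 2*x^2 + 3*y - 2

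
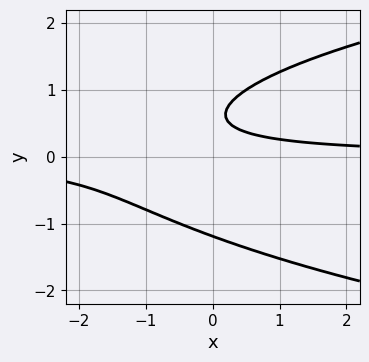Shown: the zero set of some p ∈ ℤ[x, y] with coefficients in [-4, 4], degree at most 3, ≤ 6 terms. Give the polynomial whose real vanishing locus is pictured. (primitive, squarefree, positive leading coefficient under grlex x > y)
(a) The degree is 3 — no degree-2 curve has this shape.
(b) From the visible intercepts: it misses every integer gridline on the x-axis.
(c) These observations pin down the coefficients.

2*y^3 - 2*x*y - 2*y + 1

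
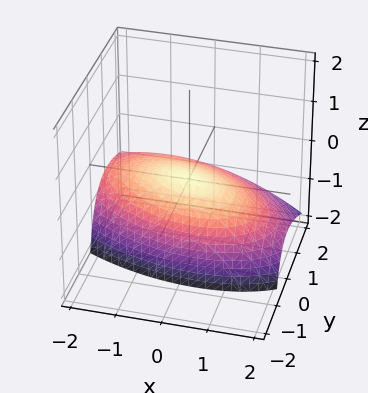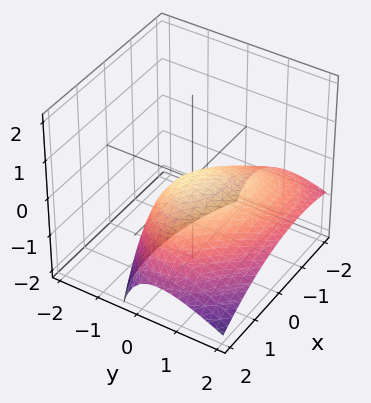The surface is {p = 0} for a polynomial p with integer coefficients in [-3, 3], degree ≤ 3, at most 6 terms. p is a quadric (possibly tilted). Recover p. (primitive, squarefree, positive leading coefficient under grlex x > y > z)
x^2 + x*y + 2*y^2 + 3*y*z + 3*z

Degree: no degree-1 surface has this shape, so deg p = 2.
Reading off the gridlines: it meets the z-axis at z = 0 (among the integer gridlines); it meets the y-axis at y = 0 (among the integer gridlines); one x-axis crossing is at x = 0.
The integer polynomial consistent with all of this is the stated p.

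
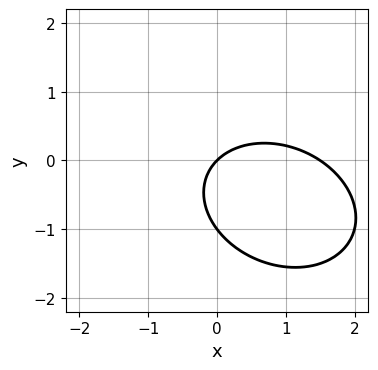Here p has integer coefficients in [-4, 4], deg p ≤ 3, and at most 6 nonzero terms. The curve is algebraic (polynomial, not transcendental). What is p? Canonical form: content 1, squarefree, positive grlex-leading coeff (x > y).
2*x^2 + x*y + 3*y^2 - 3*x + 3*y

Degree: a generic line meets the curve in up to 2 points, so deg p = 2.
From the visible intercepts: one x-axis crossing is at x = 0; the y-axis gridline crossings are at y ∈ {-1, 0}.
Putting this together gives p.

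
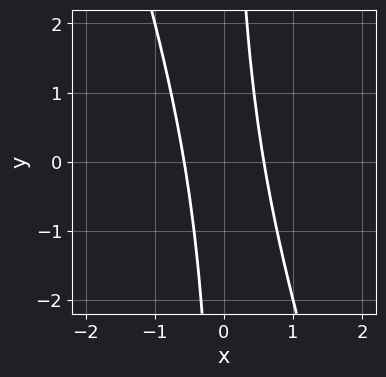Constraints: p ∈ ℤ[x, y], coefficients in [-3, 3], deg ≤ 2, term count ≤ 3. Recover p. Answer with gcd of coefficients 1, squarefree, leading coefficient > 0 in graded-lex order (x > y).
3*x^2 + x*y - 1

(a) The degree is 2 — no degree-1 curve has this shape.
(b) Observable constraints: the curve avoids every integer y-axis point in the box.
(c) Solving for integer coefficients yields p as stated.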